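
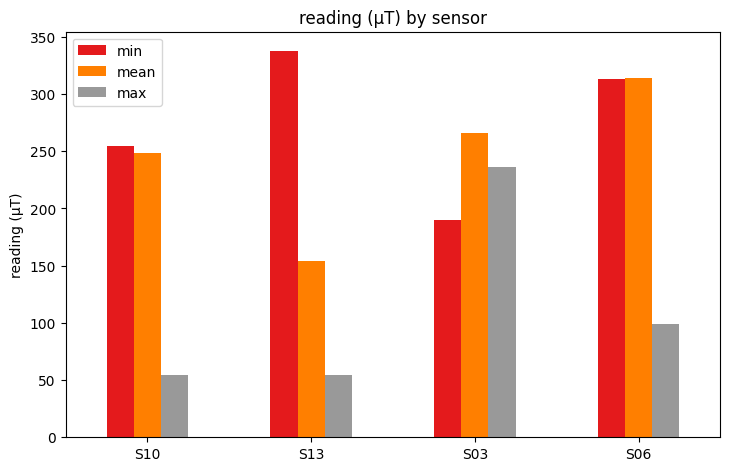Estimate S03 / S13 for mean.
S03 ≈ 250, S13 ≈ 150; 250/150 ≈ 1.67.

≈ 1.67×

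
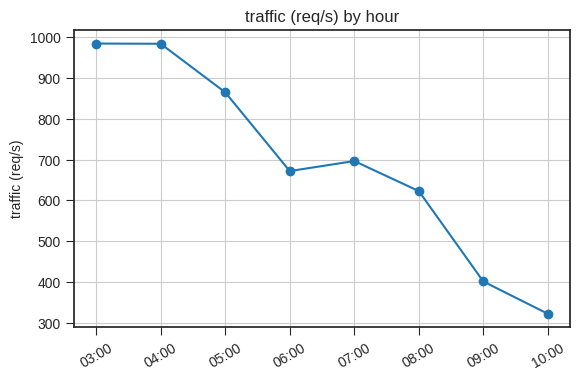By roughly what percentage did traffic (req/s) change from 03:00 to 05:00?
03:00 ≈ 1000, 05:00 ≈ 900; (900 − 1000) / 1000 ≈ -10%.

≈ -10%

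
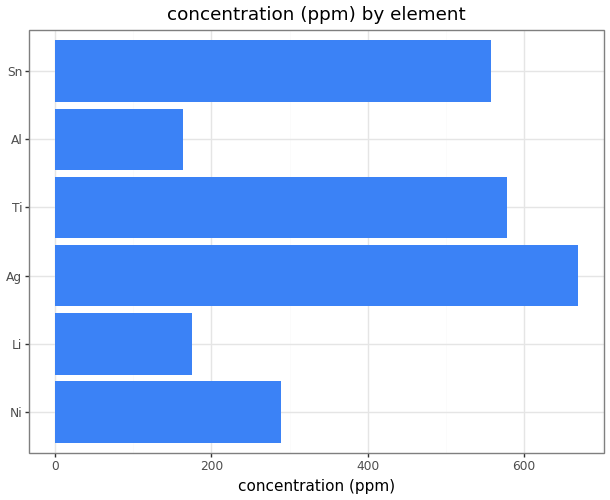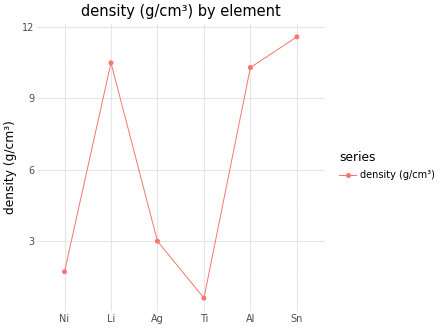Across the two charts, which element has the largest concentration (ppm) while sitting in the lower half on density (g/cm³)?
Ag

Chart 2 median density (g/cm³) ≈ 6; below-median elements: Ni, Ag, Ti. Among those, Ag has the highest concentration (ppm) (≈ 700).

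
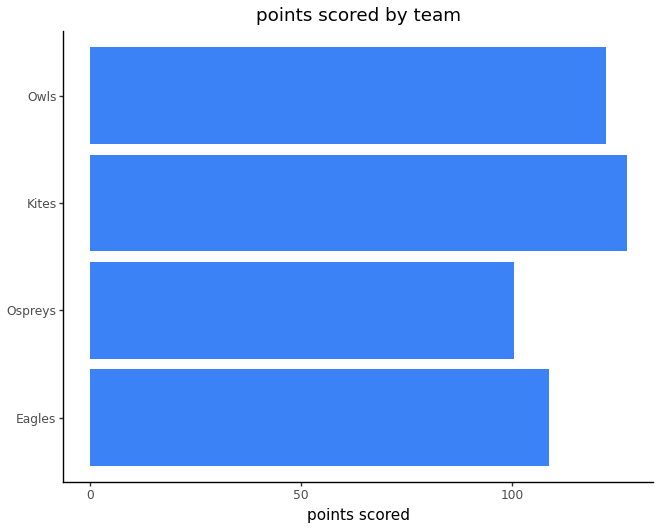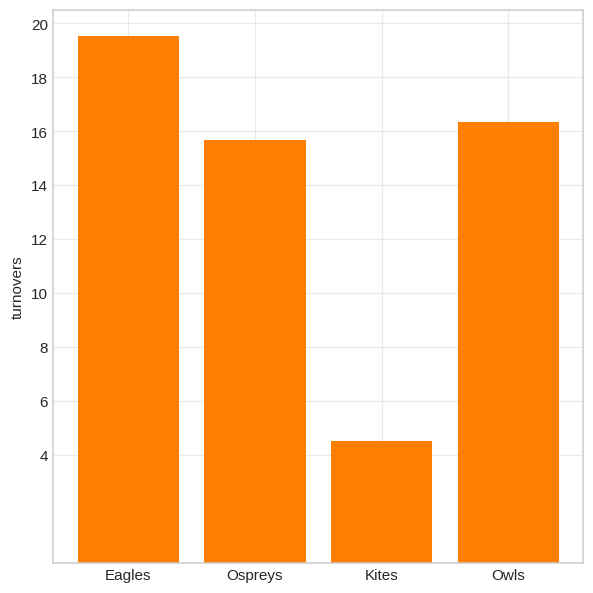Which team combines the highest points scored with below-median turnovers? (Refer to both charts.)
Kites

Chart 2 median turnovers ≈ 16; below-median teams: Ospreys, Kites. Among those, Kites has the highest points scored (≈ 120).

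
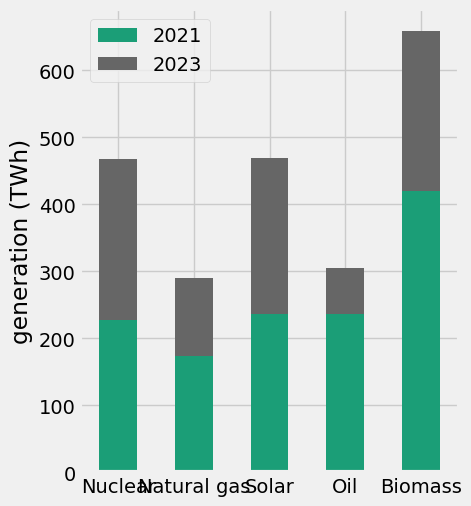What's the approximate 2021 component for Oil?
≈ 200

2021 top ≈ 200, bottom ≈ 0; segment ≈ 200.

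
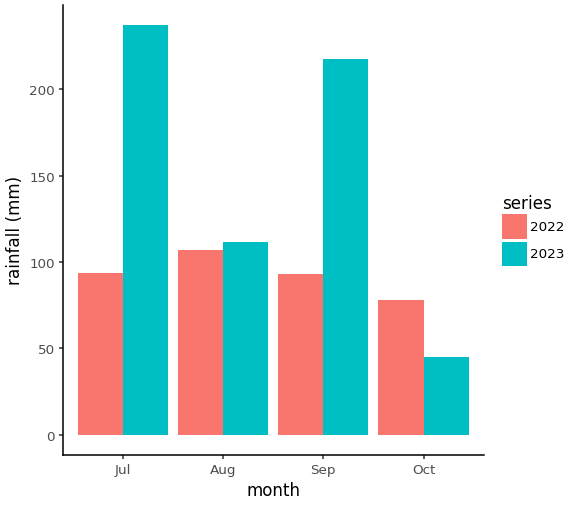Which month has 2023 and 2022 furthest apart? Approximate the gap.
Jul: 2023 ≈ 240, 2022 ≈ 100 → gap ≈ 140. Next-largest (Sep) is only ≈ 120.

Jul, ≈ 140 mm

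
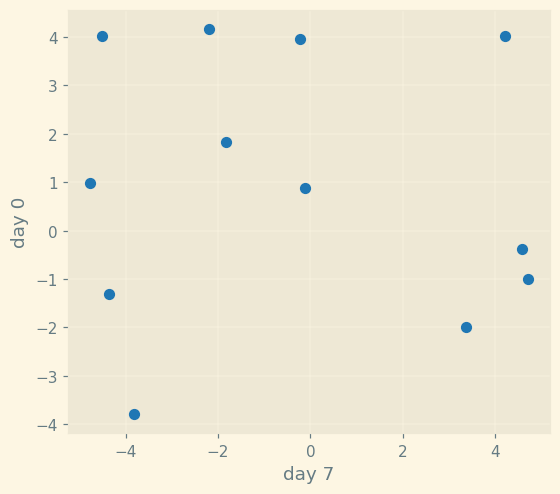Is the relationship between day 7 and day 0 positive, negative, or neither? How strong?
Points are roughly uncorrelated; weak (|r| ≈ 0.1).

no clear correlation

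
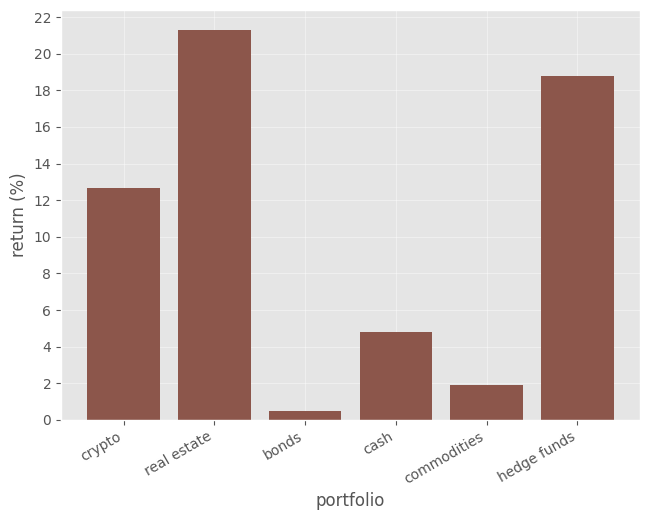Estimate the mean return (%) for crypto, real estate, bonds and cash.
(12 + 22 + 0 + 4) / 4 ≈ 10.

≈ 10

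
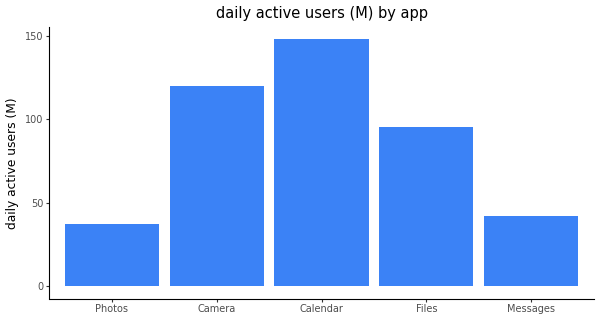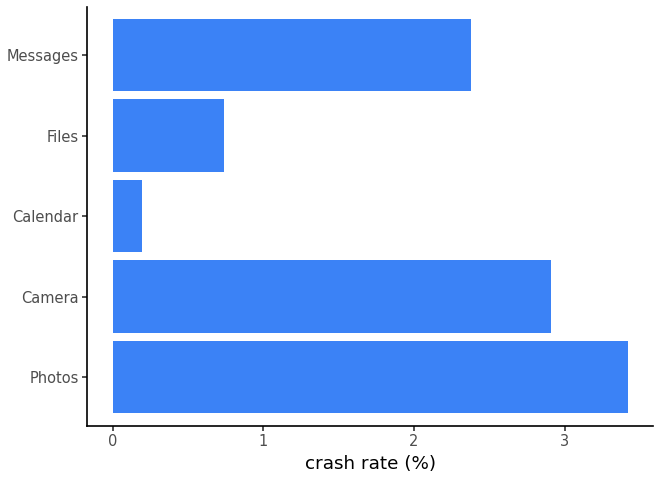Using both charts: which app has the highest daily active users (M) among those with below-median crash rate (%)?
Calendar

Chart 2 median crash rate (%) ≈ 2.5; below-median apps: Calendar, Files. Among those, Calendar has the highest daily active users (M) (≈ 140).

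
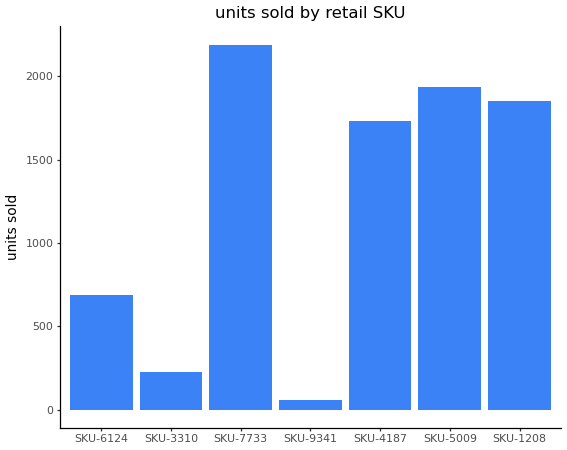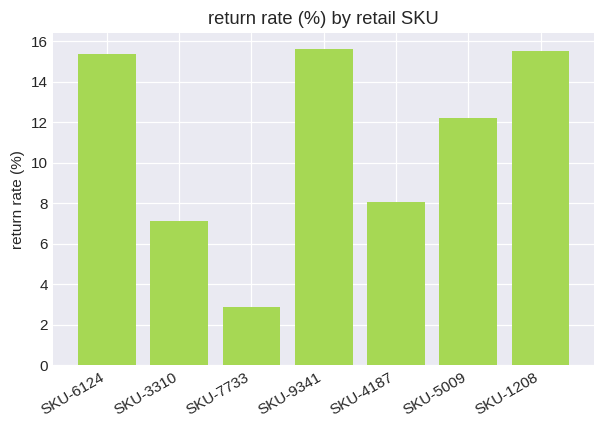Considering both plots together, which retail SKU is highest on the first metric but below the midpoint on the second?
SKU-7733

Chart 2 median return rate (%) ≈ 12; below-median retail SKUs: SKU-3310, SKU-7733, SKU-4187. Among those, SKU-7733 has the highest units sold (≈ 2000).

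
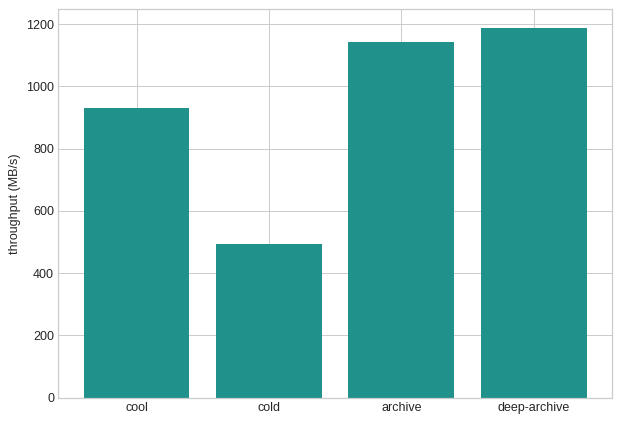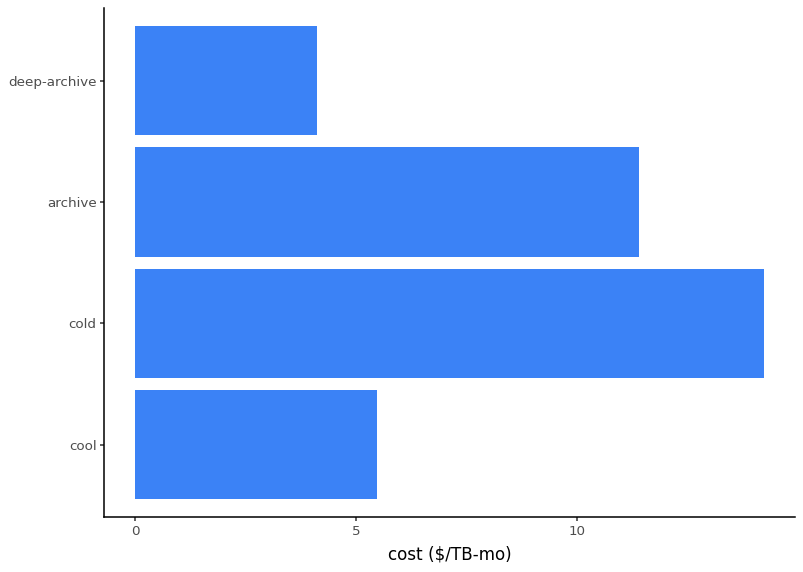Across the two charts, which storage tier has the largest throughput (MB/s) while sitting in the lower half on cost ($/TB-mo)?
deep-archive

Chart 2 median cost ($/TB-mo) ≈ 8; below-median storage tiers: cool, deep-archive. Among those, deep-archive has the highest throughput (MB/s) (≈ 1200).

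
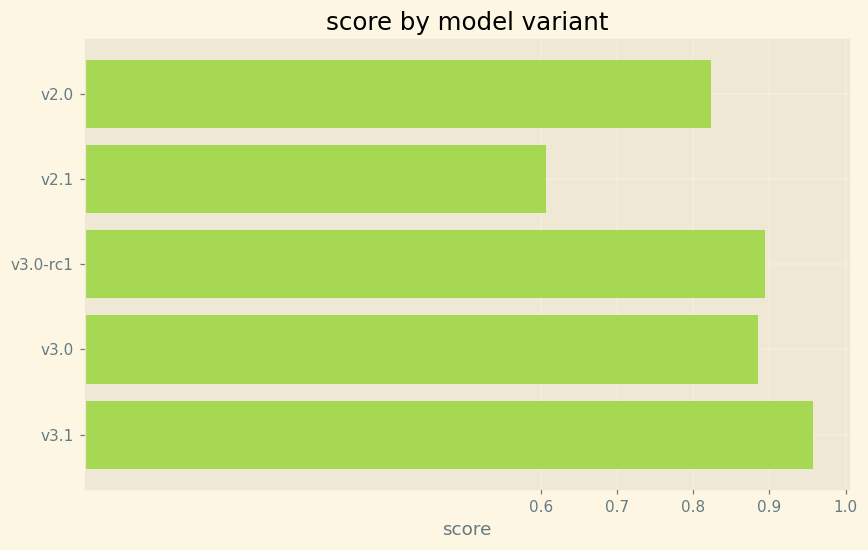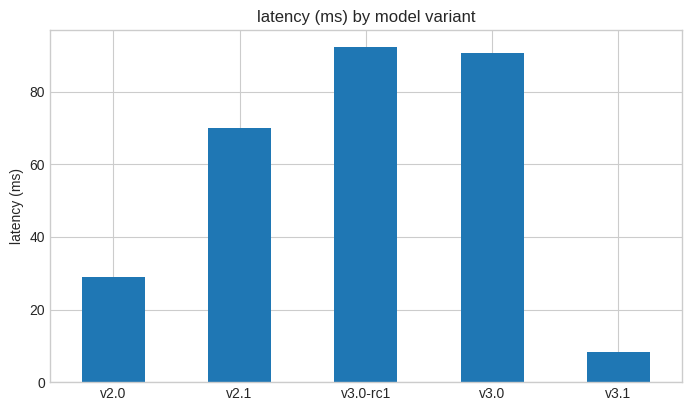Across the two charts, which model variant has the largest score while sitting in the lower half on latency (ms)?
Chart 2 median latency (ms) ≈ 70; below-median model variants: v2.0, v3.1. Among those, v3.1 has the highest score (≈ 1).

v3.1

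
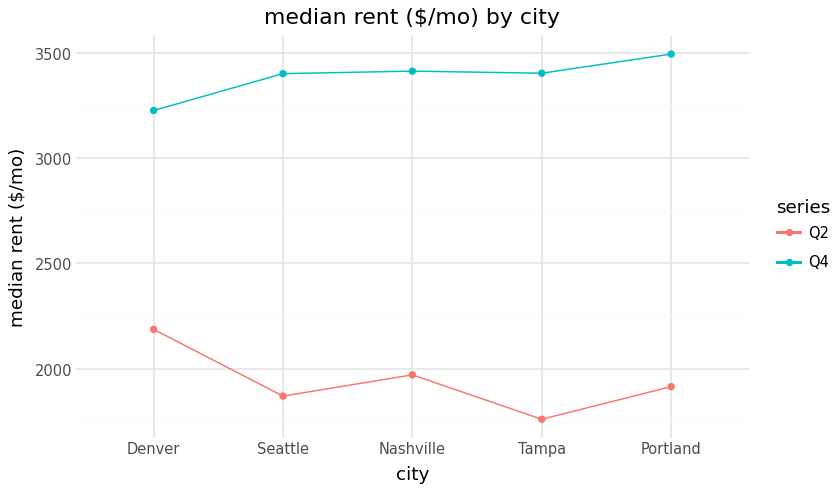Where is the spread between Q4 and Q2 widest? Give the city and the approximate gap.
Tampa: Q4 ≈ 3400, Q2 ≈ 1800 → gap ≈ 1600. Next-largest (Portland) is only ≈ 1400.

Tampa, ≈ 1600 $/mo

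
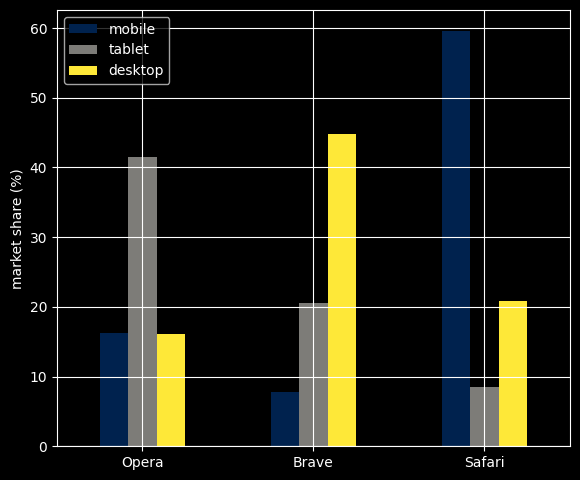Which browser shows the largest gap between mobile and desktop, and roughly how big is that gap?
Safari, ≈ 40 %

Safari: mobile ≈ 60, desktop ≈ 20 → gap ≈ 40. Next-largest (Brave) is only ≈ 35.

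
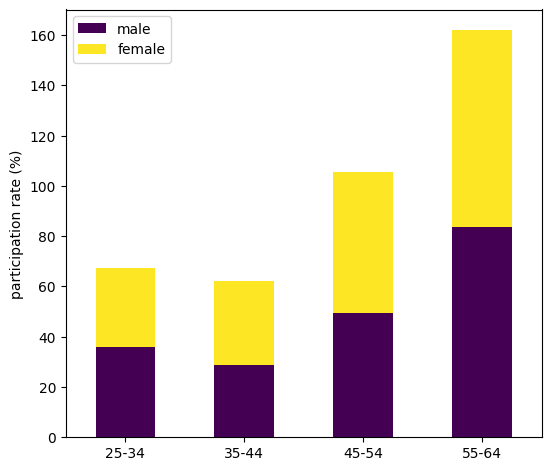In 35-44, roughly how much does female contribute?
female top ≈ 60, bottom ≈ 20; segment ≈ 40.

≈ 40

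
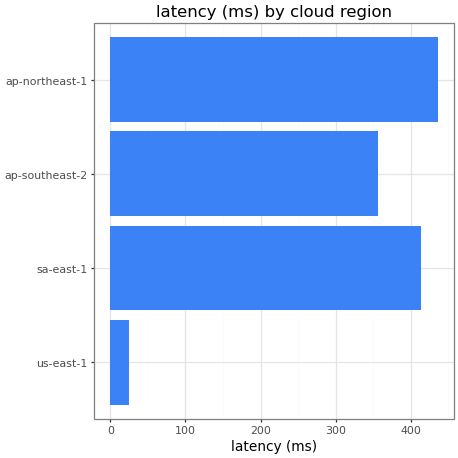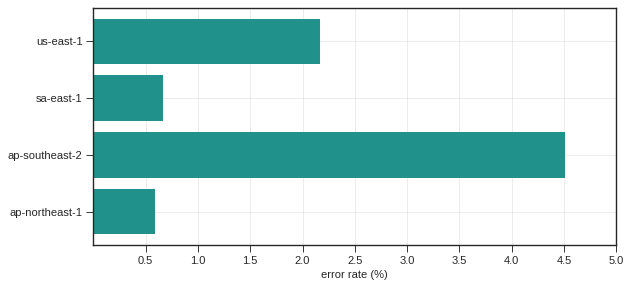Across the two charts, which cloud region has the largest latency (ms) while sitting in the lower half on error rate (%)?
Chart 2 median error rate (%) ≈ 1.5; below-median cloud regions: sa-east-1, ap-northeast-1. Among those, ap-northeast-1 has the highest latency (ms) (≈ 450).

ap-northeast-1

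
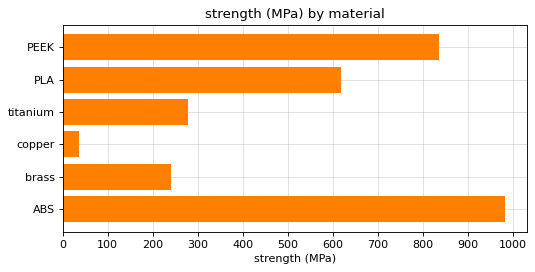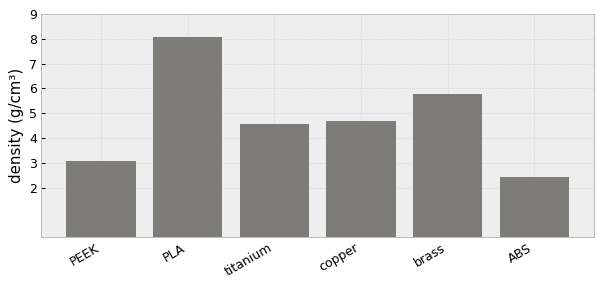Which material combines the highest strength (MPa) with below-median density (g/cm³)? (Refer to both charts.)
ABS

Chart 2 median density (g/cm³) ≈ 5; below-median materials: PEEK, titanium, ABS. Among those, ABS has the highest strength (MPa) (≈ 1000).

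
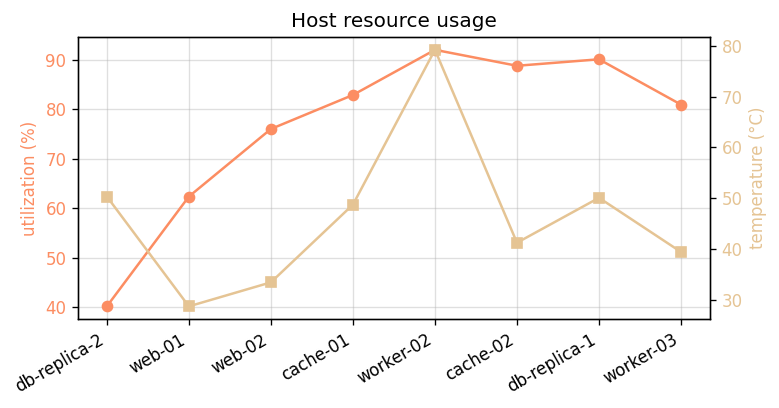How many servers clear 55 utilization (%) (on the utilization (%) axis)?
Above 55: web-01, web-02, cache-01, worker-02, cache-02, db-replica-1, worker-03.

7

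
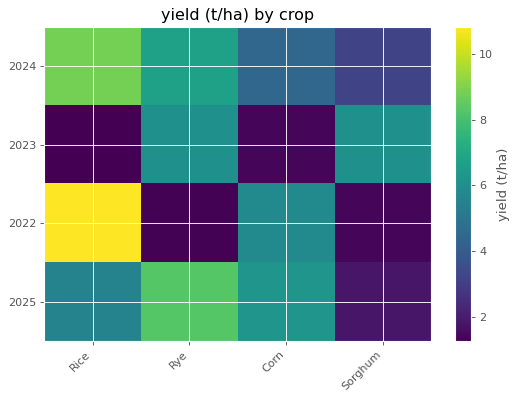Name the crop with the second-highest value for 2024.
Top 3 for 2024: Rice ≈ 9, Rye ≈ 7, Corn ≈ 4.

Rye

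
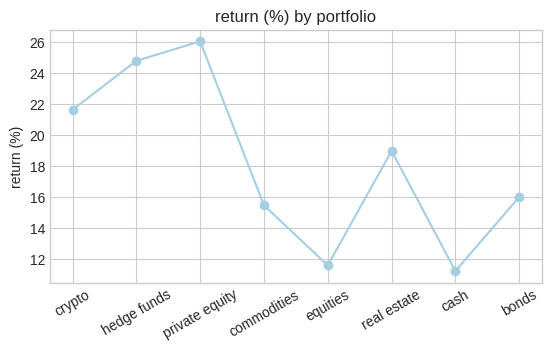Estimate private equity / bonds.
private equity ≈ 26, bonds ≈ 16; 26/16 ≈ 1.62.

≈ 1.62×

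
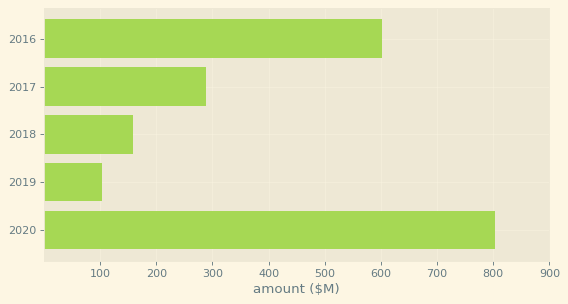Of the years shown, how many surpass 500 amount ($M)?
2

Above 500: 2016, 2020.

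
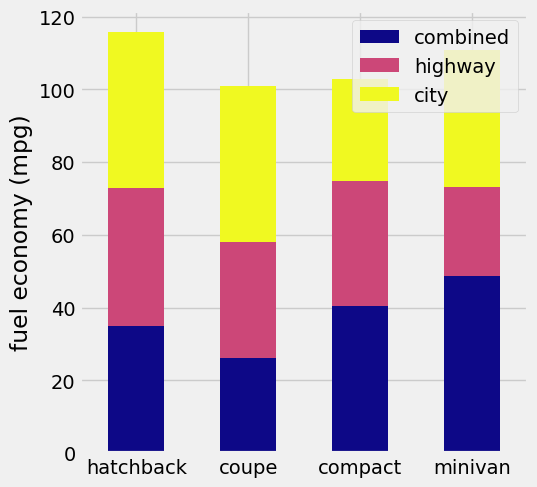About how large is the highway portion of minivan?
≈ 20

highway top ≈ 70, bottom ≈ 50; segment ≈ 20.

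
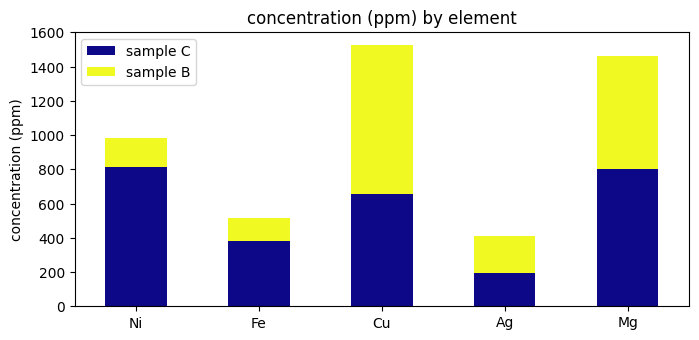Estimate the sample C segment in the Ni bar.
≈ 800

sample C top ≈ 800, bottom ≈ 0; segment ≈ 800.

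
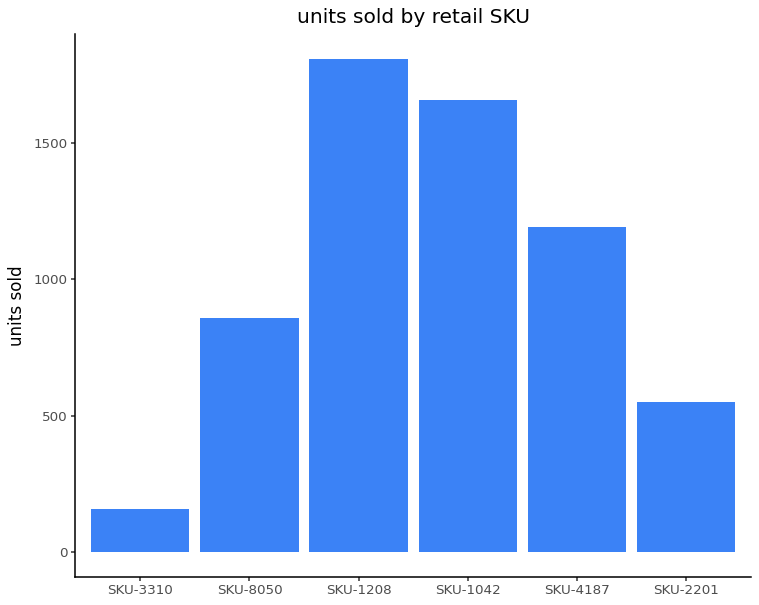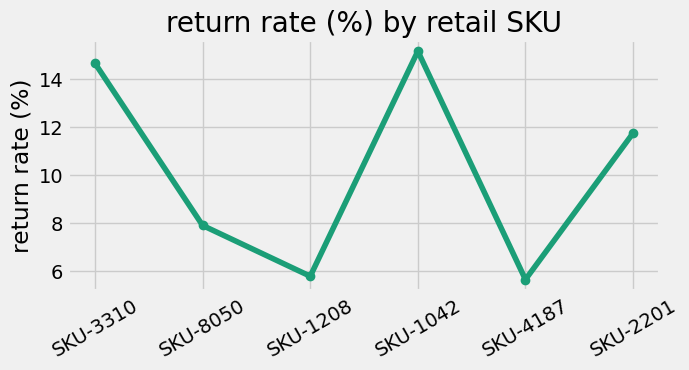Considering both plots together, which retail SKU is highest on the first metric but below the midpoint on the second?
SKU-1208

Chart 2 median return rate (%) ≈ 10; below-median retail SKUs: SKU-8050, SKU-1208, SKU-4187. Among those, SKU-1208 has the highest units sold (≈ 1800).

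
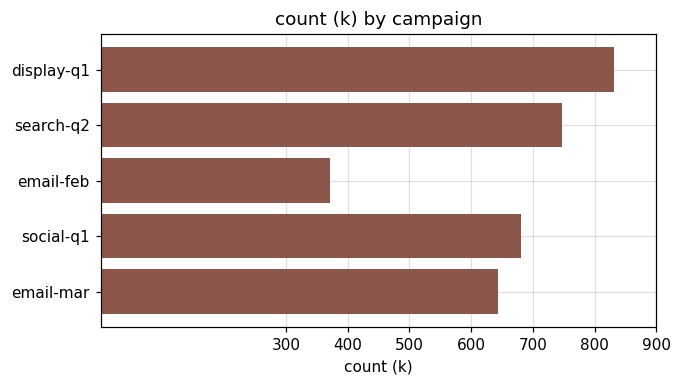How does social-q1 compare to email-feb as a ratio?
≈ 1.75×

social-q1 ≈ 700, email-feb ≈ 400; 700/400 ≈ 1.75.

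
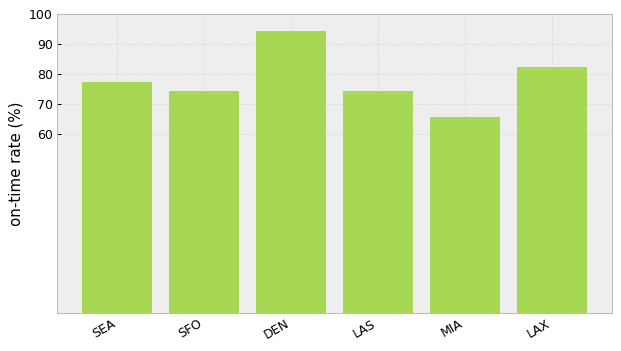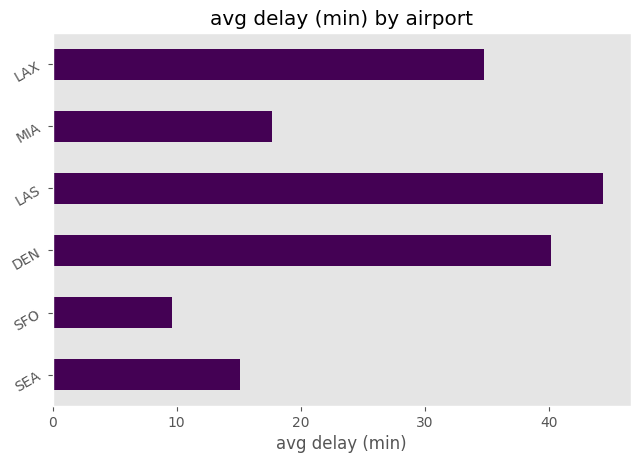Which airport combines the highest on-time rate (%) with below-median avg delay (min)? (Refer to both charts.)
Chart 2 median avg delay (min) ≈ 25; below-median airports: SEA, SFO, MIA. Among those, SEA has the highest on-time rate (%) (≈ 80).

SEA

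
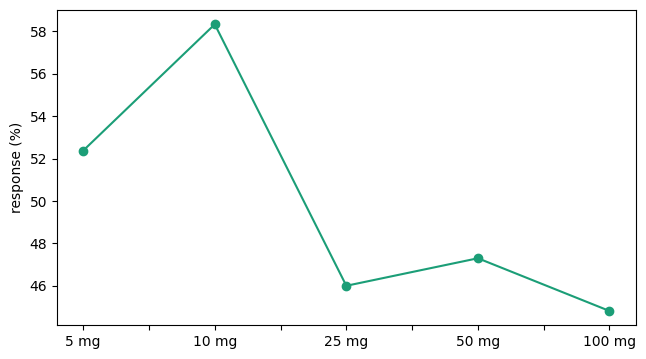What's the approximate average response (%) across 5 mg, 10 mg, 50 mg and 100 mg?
≈ 50

(52 + 58 + 48 + 44) / 4 ≈ 50.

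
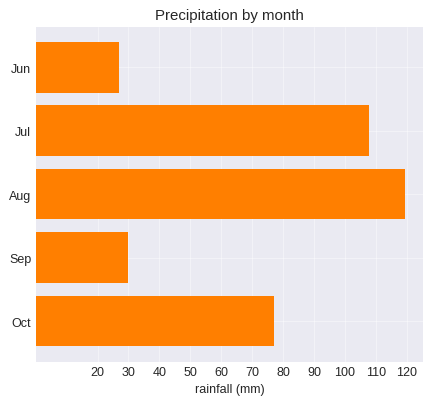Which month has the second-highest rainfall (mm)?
Jul

Top 3: Aug ≈ 120, Jul ≈ 110, Oct ≈ 80.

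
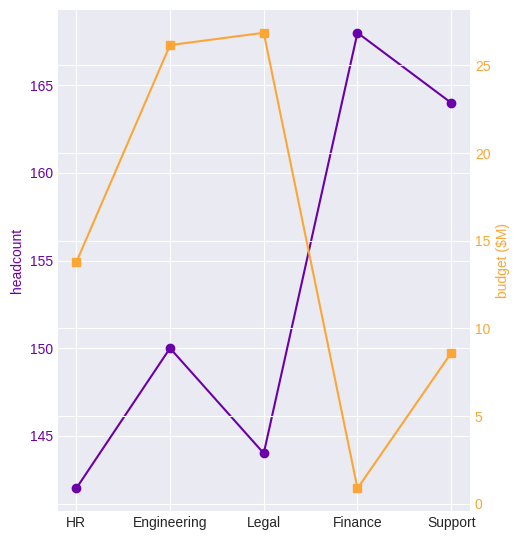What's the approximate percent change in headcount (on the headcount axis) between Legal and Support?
≈ +13.8%

Legal ≈ 145, Support ≈ 165; (165 − 145) / 145 ≈ +13.8%.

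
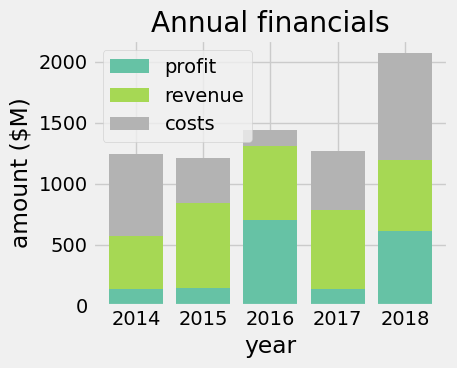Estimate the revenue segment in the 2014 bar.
≈ 400

revenue top ≈ 600, bottom ≈ 200; segment ≈ 400.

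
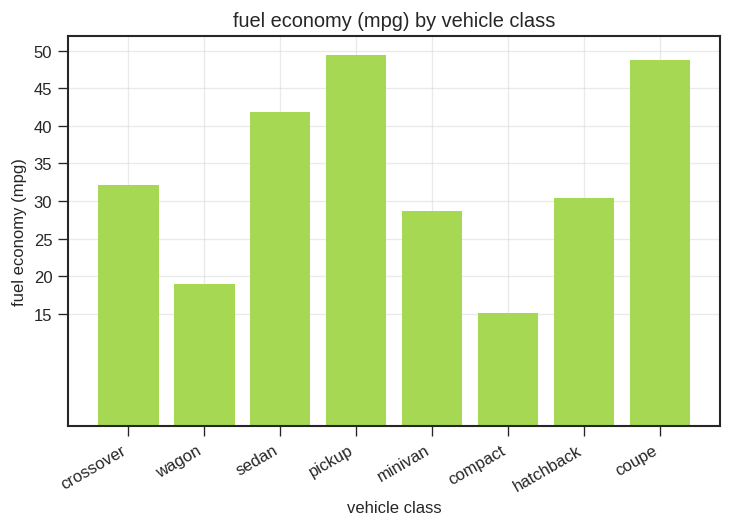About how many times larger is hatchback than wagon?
≈ 1.5×

hatchback ≈ 30, wagon ≈ 20; 30/20 ≈ 1.5.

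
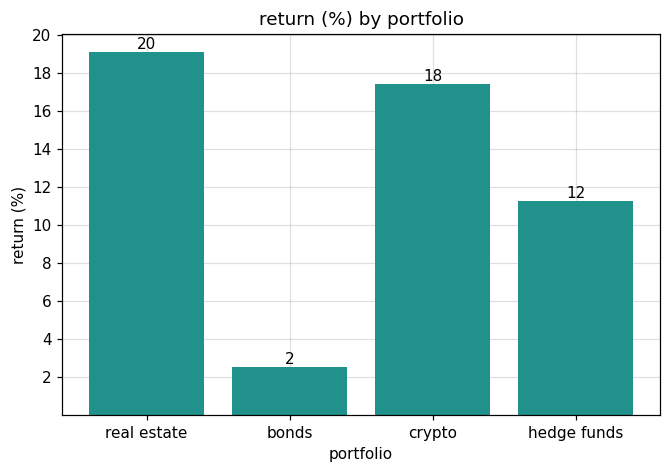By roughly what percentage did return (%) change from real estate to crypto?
real estate ≈ 20, crypto ≈ 18; (18 − 20) / 20 ≈ -10%.

≈ -10%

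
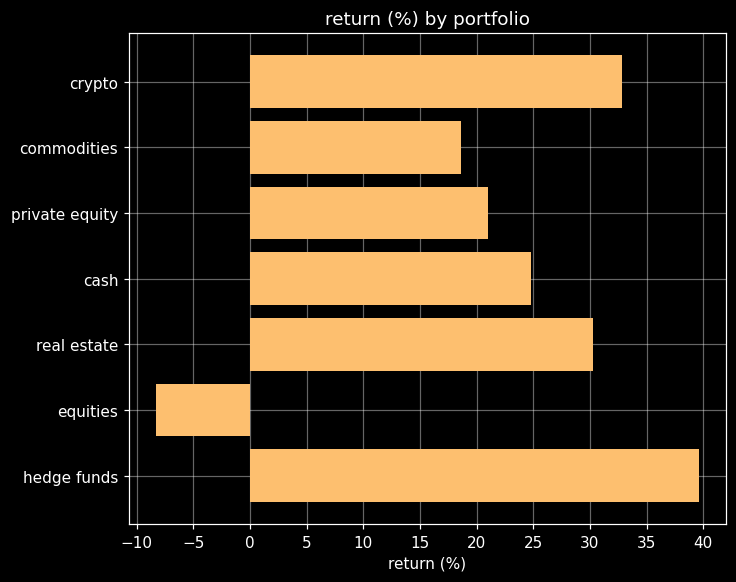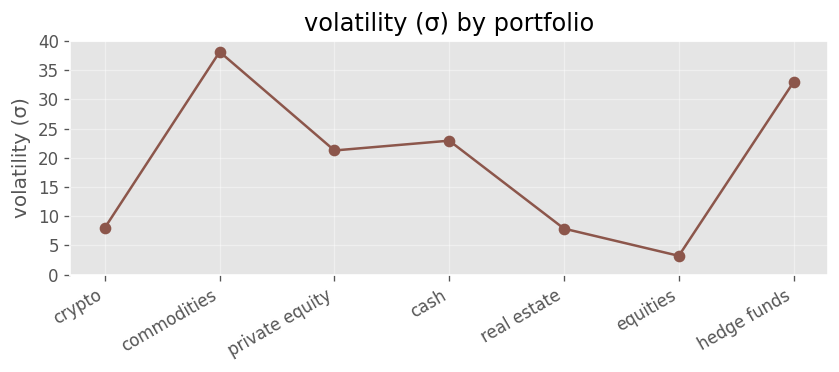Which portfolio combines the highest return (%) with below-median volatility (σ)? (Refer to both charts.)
Chart 2 median volatility (σ) ≈ 20; below-median portfolios: crypto, real estate, equities. Among those, crypto has the highest return (%) (≈ 35).

crypto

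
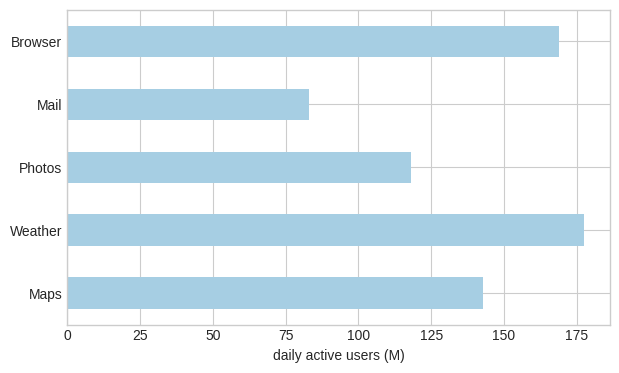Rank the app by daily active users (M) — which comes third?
Top 4: Weather ≈ 180, Browser ≈ 160, Maps ≈ 140, Photos ≈ 120.

Maps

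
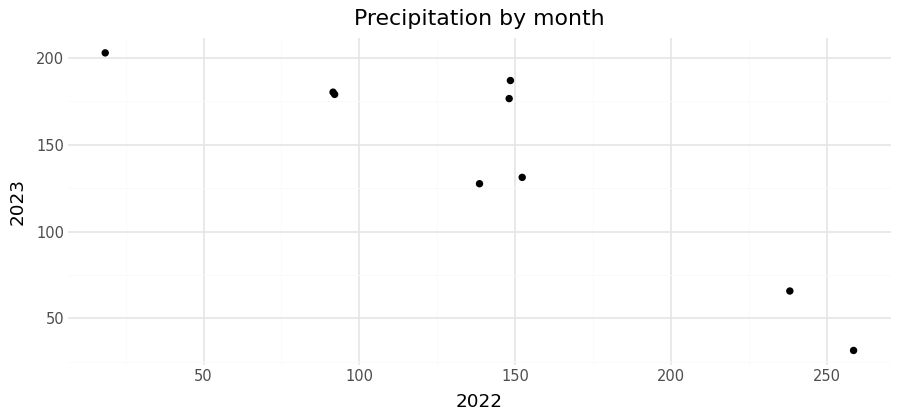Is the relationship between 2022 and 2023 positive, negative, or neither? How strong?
Points are negatively correlated; strong (|r| ≈ 0.9).

negative, strong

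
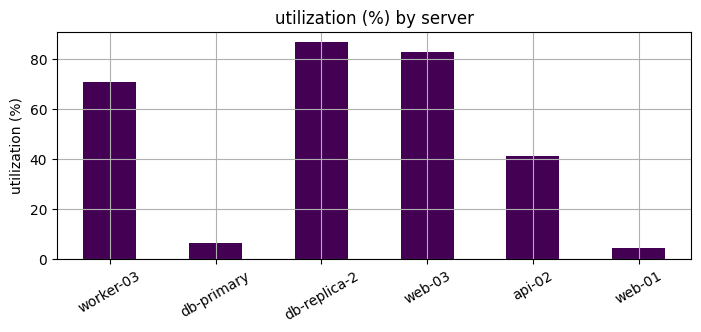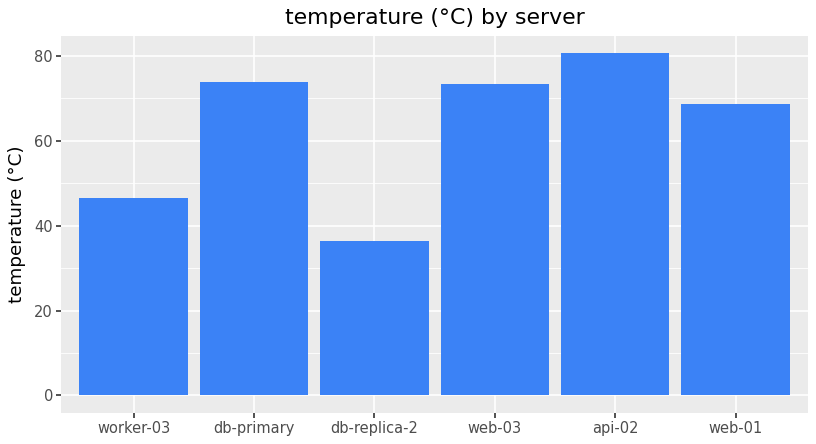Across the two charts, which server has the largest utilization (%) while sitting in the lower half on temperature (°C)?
db-replica-2

Chart 2 median temperature (°C) ≈ 70; below-median servers: worker-03, db-replica-2, web-01. Among those, db-replica-2 has the highest utilization (%) (≈ 90).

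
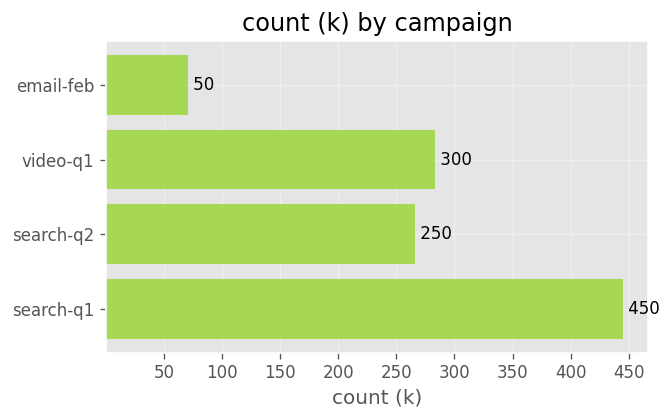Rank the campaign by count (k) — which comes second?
video-q1

Top 3: search-q1 ≈ 450, video-q1 ≈ 300, search-q2 ≈ 250.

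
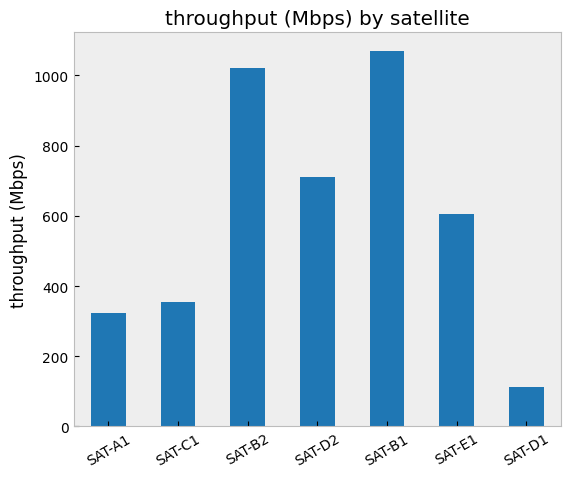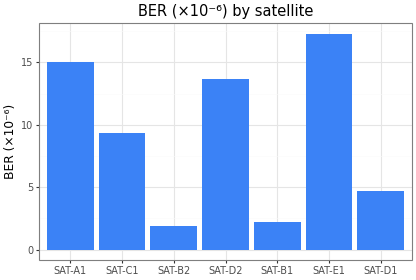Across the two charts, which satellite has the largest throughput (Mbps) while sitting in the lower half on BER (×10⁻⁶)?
Chart 2 median BER (×10⁻⁶) ≈ 10; below-median satellites: SAT-B2, SAT-B1, SAT-D1. Among those, SAT-B1 has the highest throughput (Mbps) (≈ 1100).

SAT-B1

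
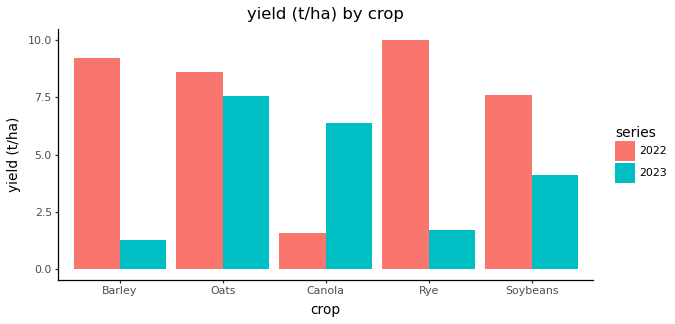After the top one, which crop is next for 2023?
Top 3 for 2023: Oats ≈ 8, Canola ≈ 6, Soybeans ≈ 4.

Canola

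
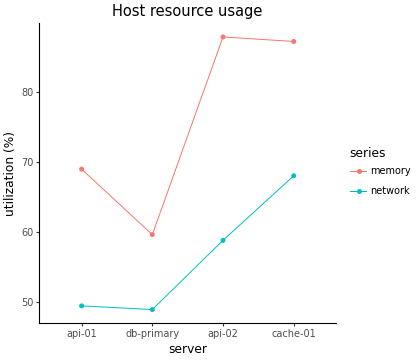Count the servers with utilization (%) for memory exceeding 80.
2

Above 80: api-02, cache-01.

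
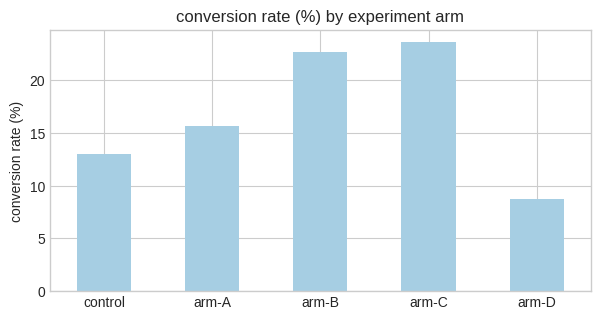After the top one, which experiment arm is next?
Top 3: arm-C ≈ 24, arm-B ≈ 22, arm-A ≈ 16.

arm-B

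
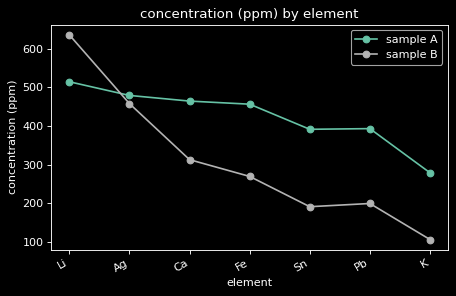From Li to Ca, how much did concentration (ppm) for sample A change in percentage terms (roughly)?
Li ≈ 500, Ca ≈ 450; (450 − 500) / 500 ≈ -10%.

≈ -10%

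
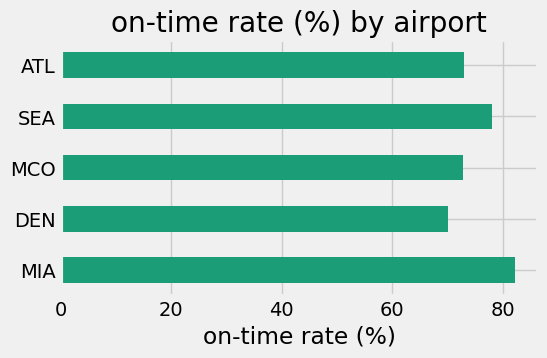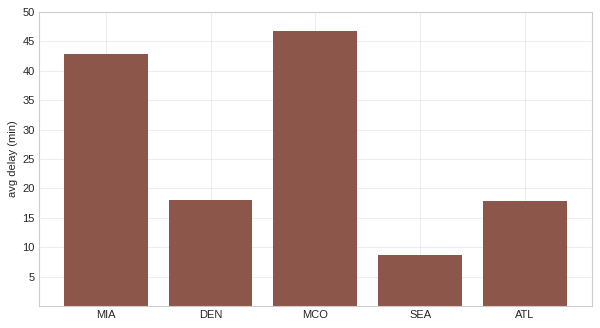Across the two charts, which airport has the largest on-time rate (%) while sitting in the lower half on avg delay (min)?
Chart 2 median avg delay (min) ≈ 20; below-median airports: SEA, ATL. Among those, SEA has the highest on-time rate (%) (≈ 80).

SEA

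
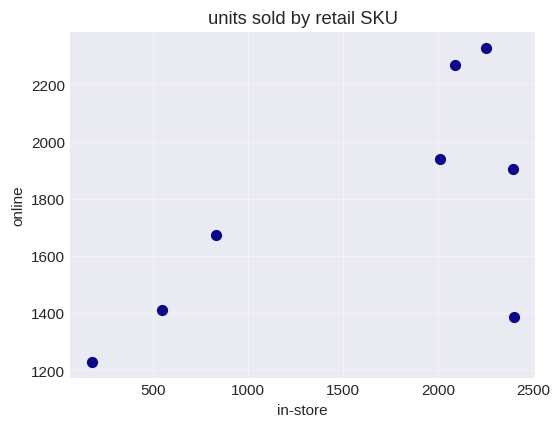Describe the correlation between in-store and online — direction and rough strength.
Points are positively correlated; moderate (|r| ≈ 0.6).

positive, moderate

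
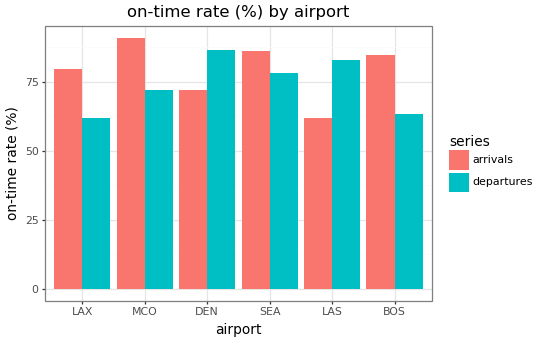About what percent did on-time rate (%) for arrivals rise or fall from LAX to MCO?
≈ +12.5%

LAX ≈ 80, MCO ≈ 90; (90 − 80) / 80 ≈ +12.5%.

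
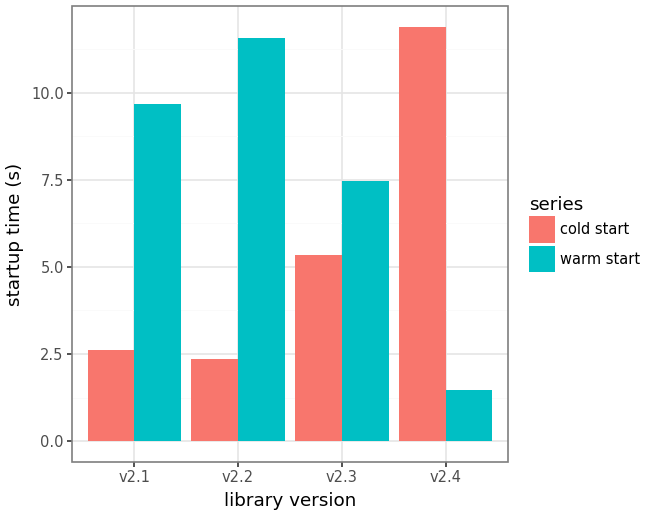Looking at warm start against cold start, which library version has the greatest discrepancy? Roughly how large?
v2.4: warm start ≈ 1, cold start ≈ 12 → gap ≈ 11. Next-largest (v2.2) is only ≈ 10.

v2.4, ≈ 11 s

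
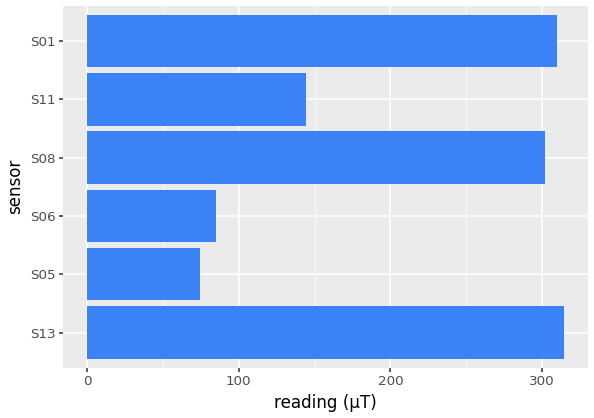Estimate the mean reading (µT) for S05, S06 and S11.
(50 + 100 + 150) / 3 ≈ 100.

≈ 100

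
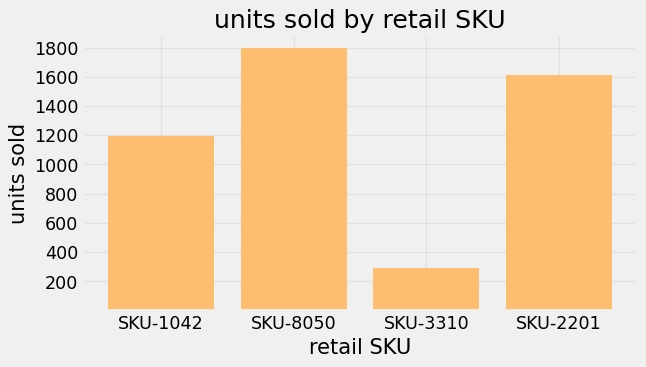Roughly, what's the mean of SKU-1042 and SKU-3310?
≈ 700

(1200 + 200) / 2 ≈ 700.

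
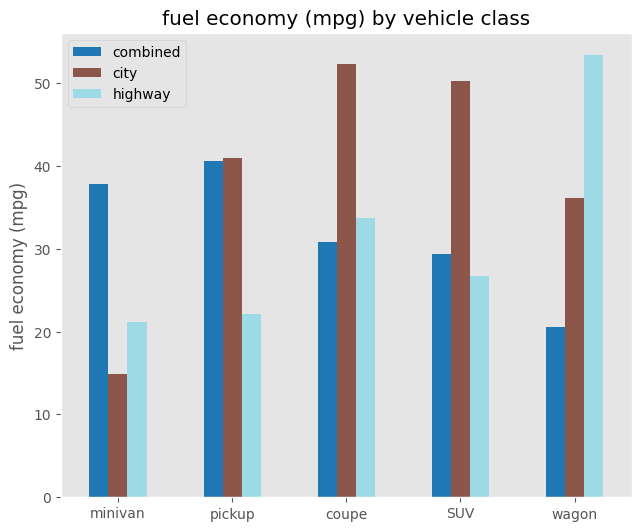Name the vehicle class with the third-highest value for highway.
SUV

Top 4 for highway: wagon ≈ 55, coupe ≈ 35, SUV ≈ 25, pickup ≈ 20.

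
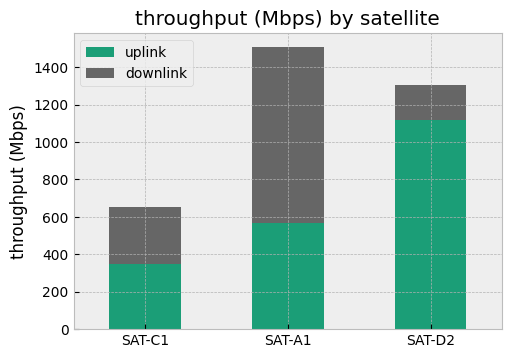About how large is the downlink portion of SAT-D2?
≈ 200

downlink top ≈ 1400, bottom ≈ 1200; segment ≈ 200.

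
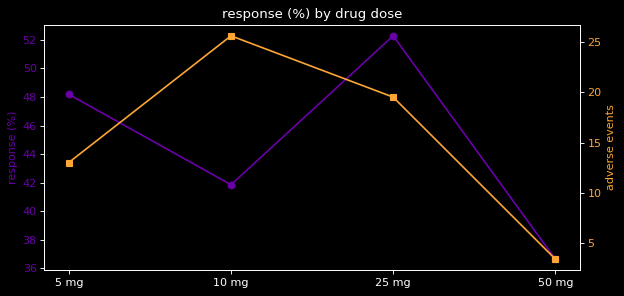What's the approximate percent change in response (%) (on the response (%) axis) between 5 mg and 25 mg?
5 mg ≈ 48, 25 mg ≈ 52; (52 − 48) / 48 ≈ +8.3%.

≈ +8.3%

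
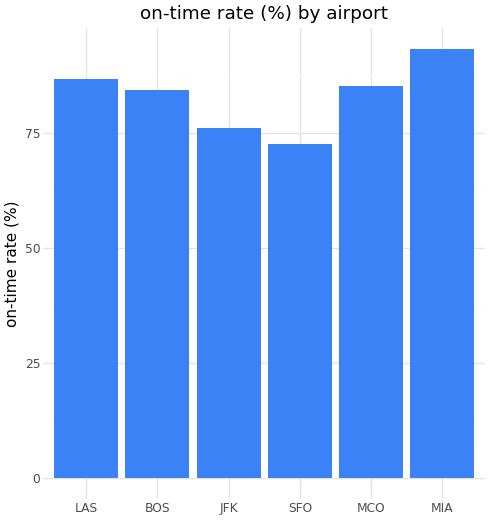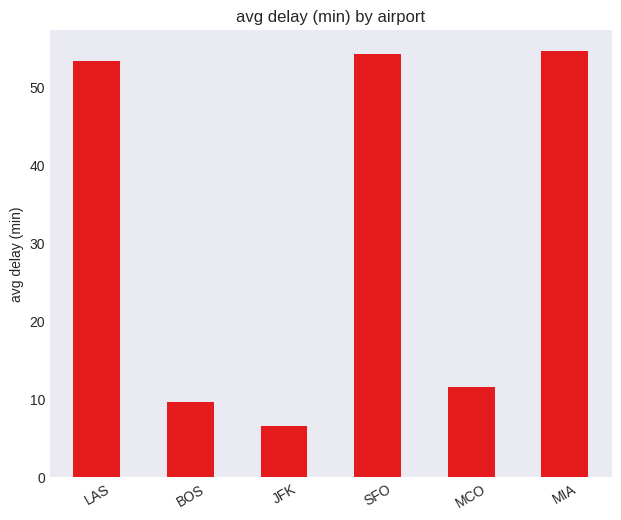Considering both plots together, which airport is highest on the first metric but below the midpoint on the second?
Chart 2 median avg delay (min) ≈ 30; below-median airports: BOS, JFK, MCO. Among those, MCO has the highest on-time rate (%) (≈ 90).

MCO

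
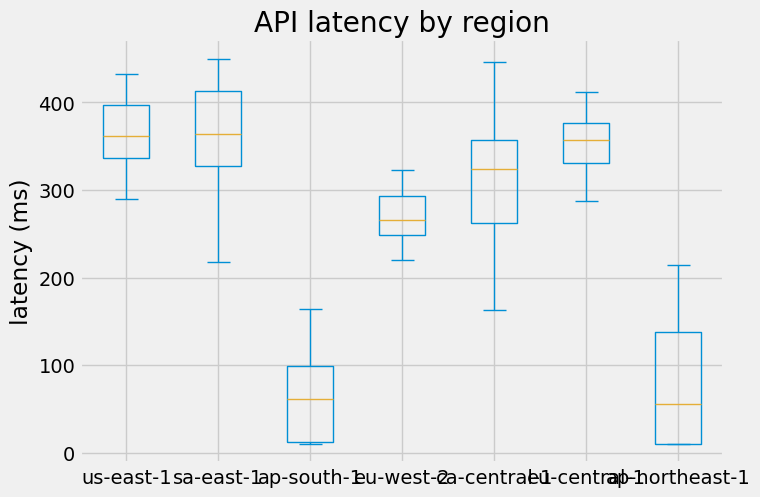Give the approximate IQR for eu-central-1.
Q3 ≈ 400, Q1 ≈ 350; IQR ≈ 50.

≈ 50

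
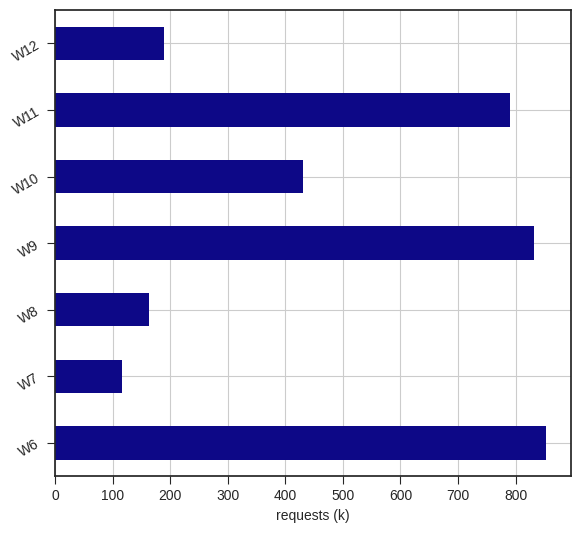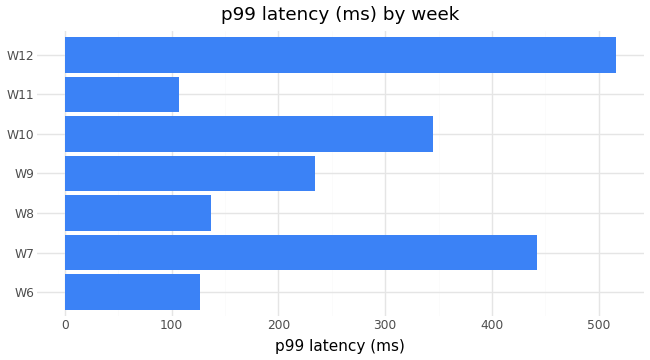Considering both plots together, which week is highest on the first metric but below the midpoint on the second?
W6

Chart 2 median p99 latency (ms) ≈ 250; below-median weeks: W6, W8, W11. Among those, W6 has the highest requests (k) (≈ 900).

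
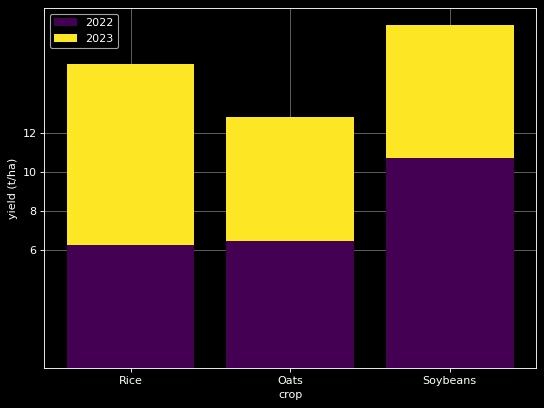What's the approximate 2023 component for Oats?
≈ 6

2023 top ≈ 12, bottom ≈ 6; segment ≈ 6.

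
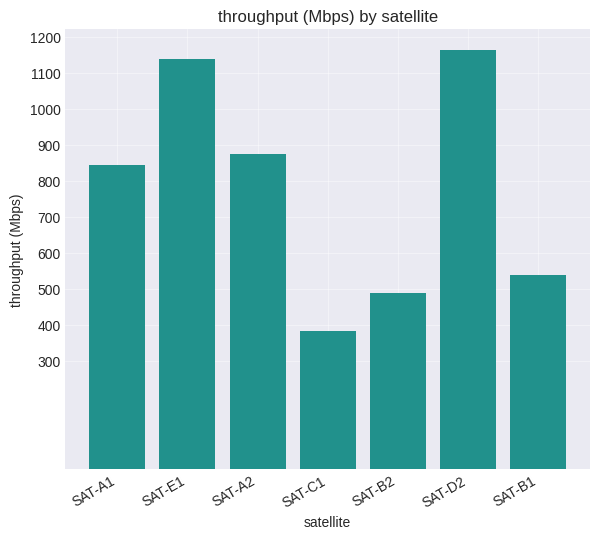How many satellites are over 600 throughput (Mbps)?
4

Above 600: SAT-A1, SAT-E1, SAT-A2, SAT-D2.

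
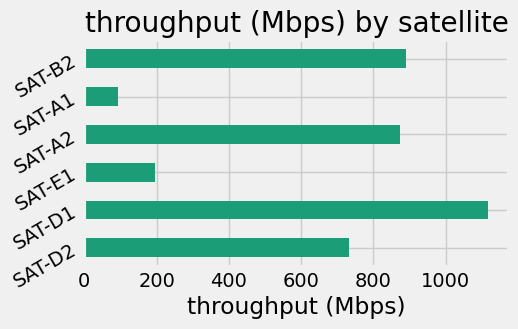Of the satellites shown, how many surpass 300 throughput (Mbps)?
Above 300: SAT-D2, SAT-D1, SAT-A2, SAT-B2.

4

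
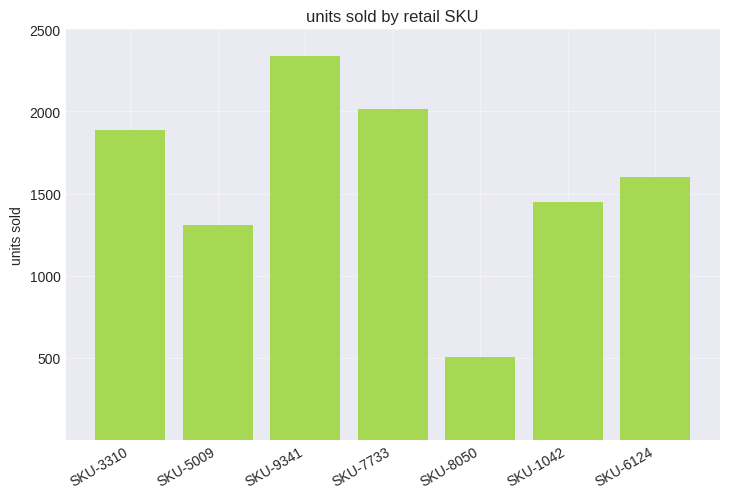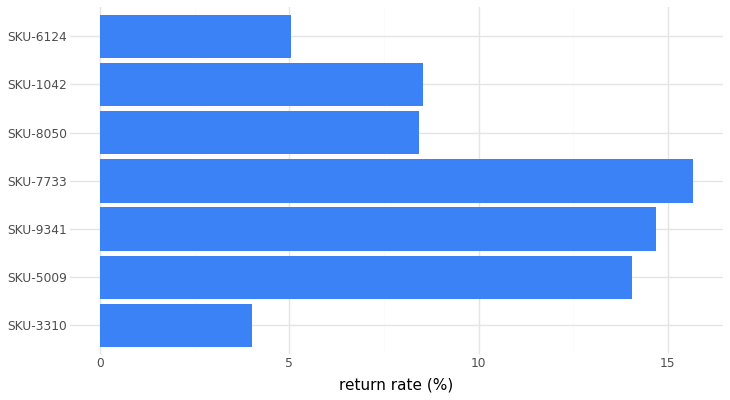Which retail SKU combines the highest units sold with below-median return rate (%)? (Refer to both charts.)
SKU-3310

Chart 2 median return rate (%) ≈ 8; below-median retail SKUs: SKU-3310, SKU-8050, SKU-6124. Among those, SKU-3310 has the highest units sold (≈ 2000).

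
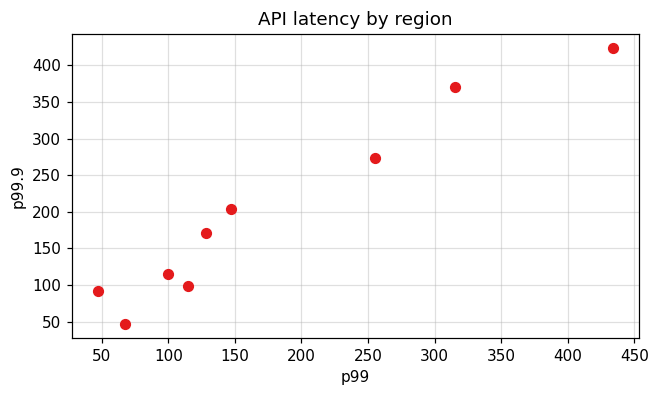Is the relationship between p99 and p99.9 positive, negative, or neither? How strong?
Points are positively correlated; strong (|r| ≈ 1.0).

positive, strong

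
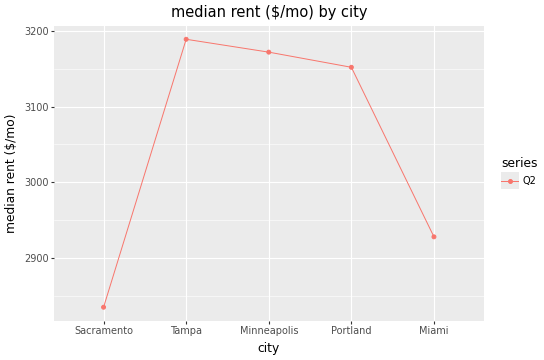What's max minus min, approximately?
≈ 350

Max Tampa ≈ 3200, min Sacramento ≈ 2850; range ≈ 350.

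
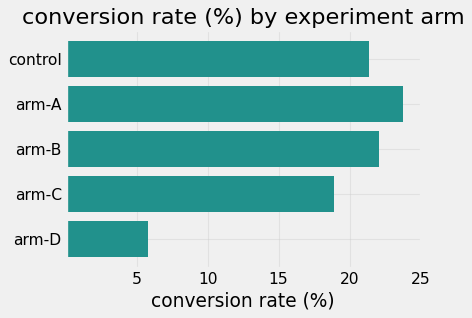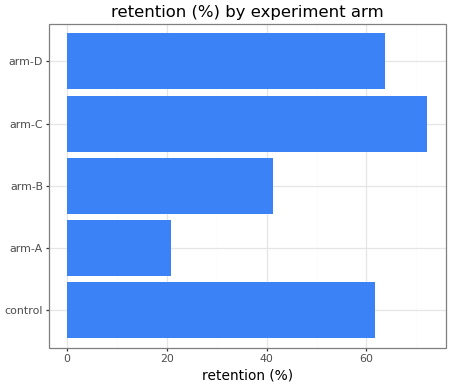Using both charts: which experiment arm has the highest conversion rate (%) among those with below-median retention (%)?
arm-A

Chart 2 median retention (%) ≈ 60; below-median experiment arms: arm-A, arm-B. Among those, arm-A has the highest conversion rate (%) (≈ 25).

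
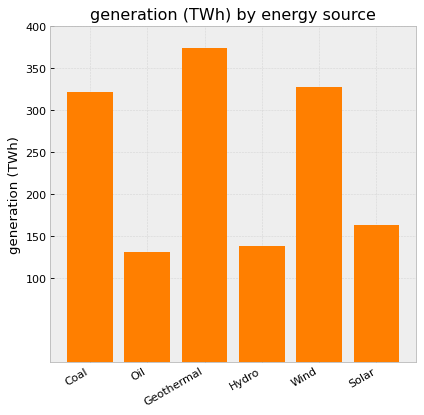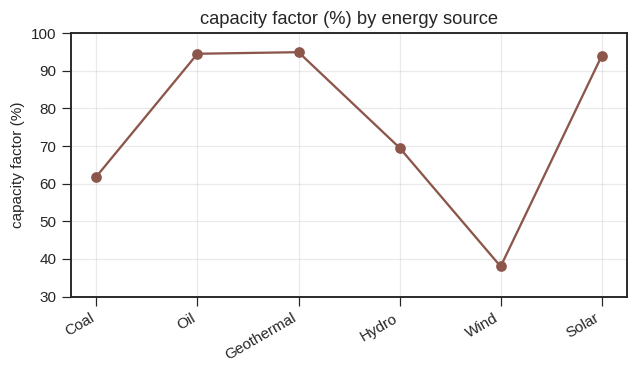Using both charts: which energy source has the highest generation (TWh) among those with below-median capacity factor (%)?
Chart 2 median capacity factor (%) ≈ 80; below-median energy sources: Coal, Hydro, Wind. Among those, Wind has the highest generation (TWh) (≈ 350).

Wind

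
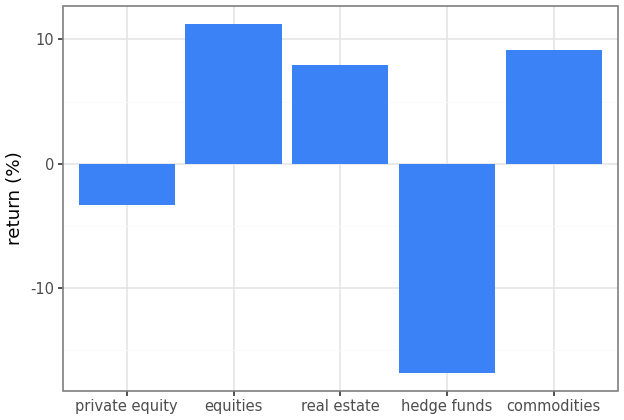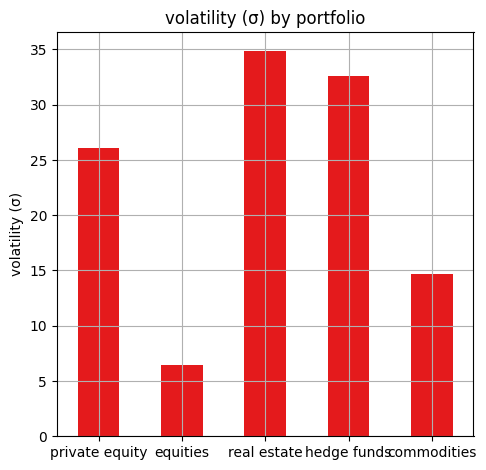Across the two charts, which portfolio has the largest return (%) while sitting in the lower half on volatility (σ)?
Chart 2 median volatility (σ) ≈ 25; below-median portfolios: equities, commodities. Among those, equities has the highest return (%) (≈ 12).

equities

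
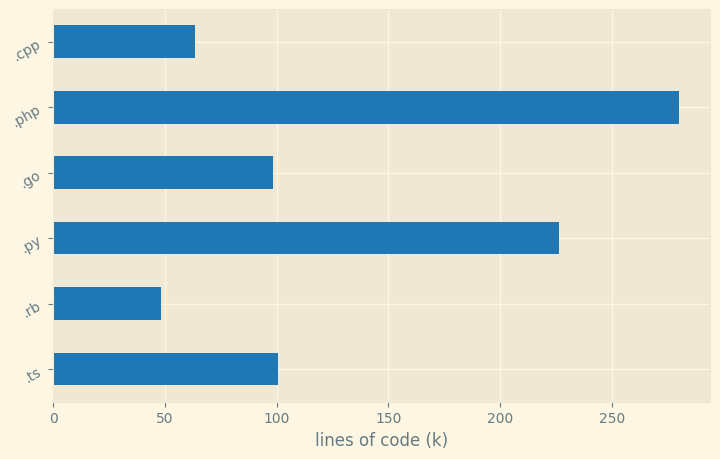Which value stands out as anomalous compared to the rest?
.php

.php ≈ 275; the rest sit between ≈ 50 and ≈ 225.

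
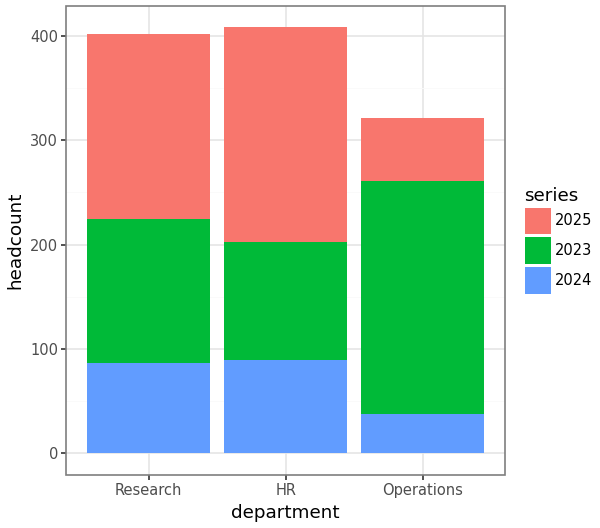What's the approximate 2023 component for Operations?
≈ 200

2023 top ≈ 250, bottom ≈ 50; segment ≈ 200.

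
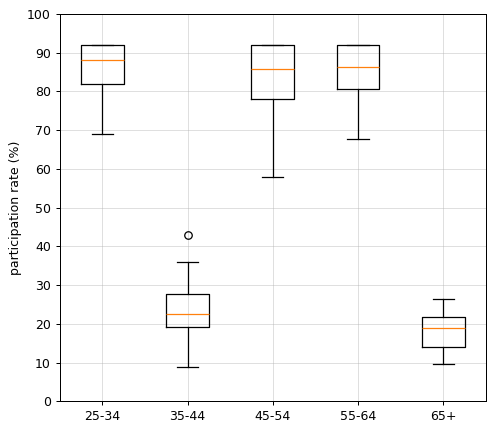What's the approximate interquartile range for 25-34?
Q3 ≈ 90, Q1 ≈ 80; IQR ≈ 10.

≈ 10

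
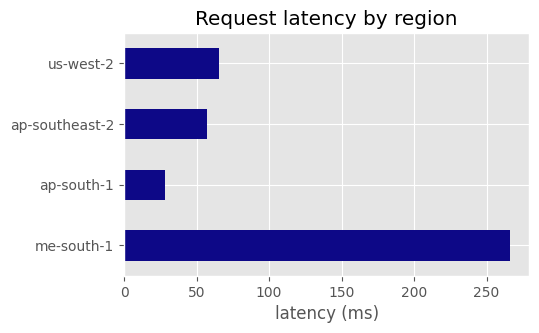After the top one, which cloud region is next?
us-west-2

Top 3: me-south-1 ≈ 275, us-west-2 ≈ 75, ap-southeast-2 ≈ 50.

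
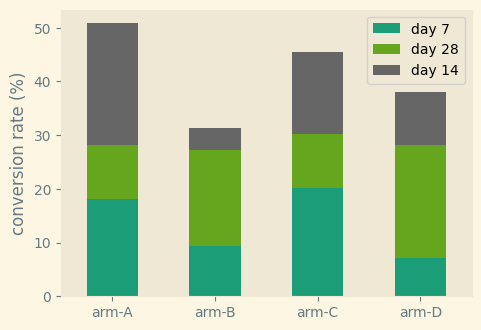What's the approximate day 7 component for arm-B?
day 7 top ≈ 10, bottom ≈ 0; segment ≈ 10.

≈ 10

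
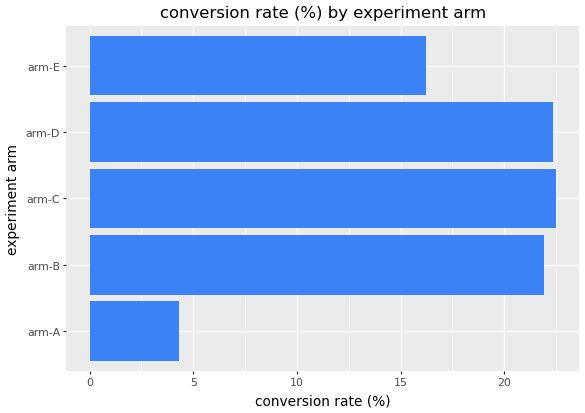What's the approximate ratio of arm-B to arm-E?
arm-B ≈ 22, arm-E ≈ 16; 22/16 ≈ 1.38.

≈ 1.38×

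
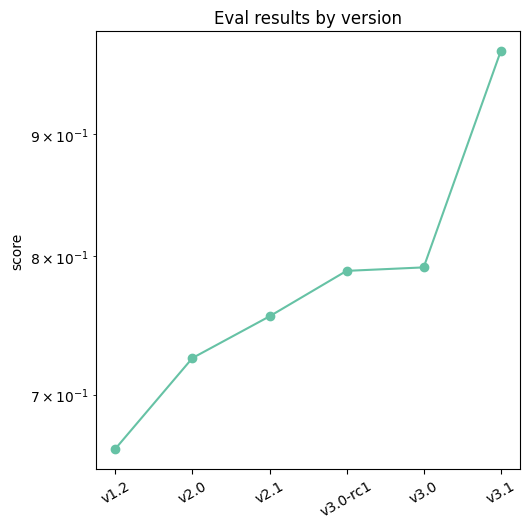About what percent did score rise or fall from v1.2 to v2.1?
≈ +15.4%

v1.2 ≈ 0.65, v2.1 ≈ 0.75; (0.75 − 0.65) / 0.65 ≈ +15.4%.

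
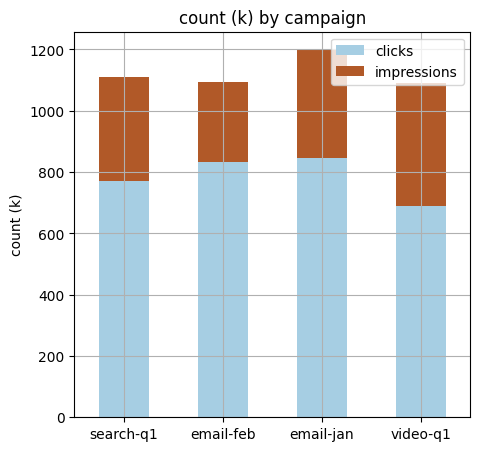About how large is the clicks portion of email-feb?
clicks top ≈ 800, bottom ≈ 0; segment ≈ 800.

≈ 800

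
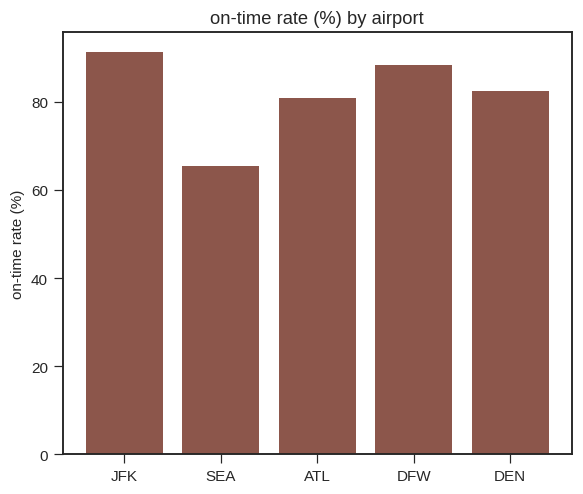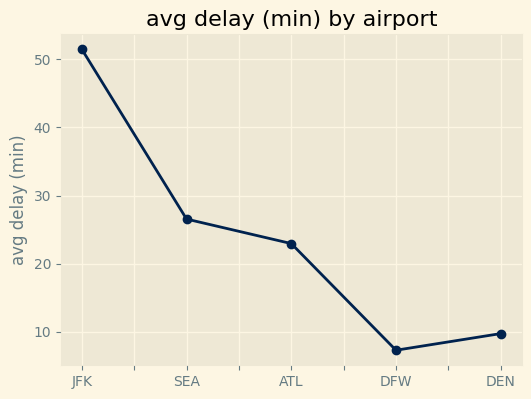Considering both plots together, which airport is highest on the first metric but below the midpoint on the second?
Chart 2 median avg delay (min) ≈ 25; below-median airports: DFW, DEN. Among those, DFW has the highest on-time rate (%) (≈ 90).

DFW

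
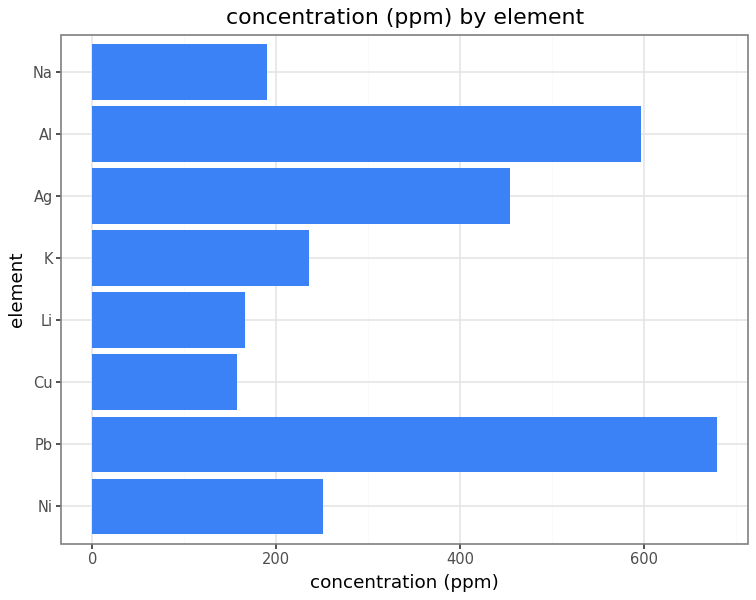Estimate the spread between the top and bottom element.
Max Pb ≈ 700, min Cu ≈ 200; range ≈ 500.

≈ 500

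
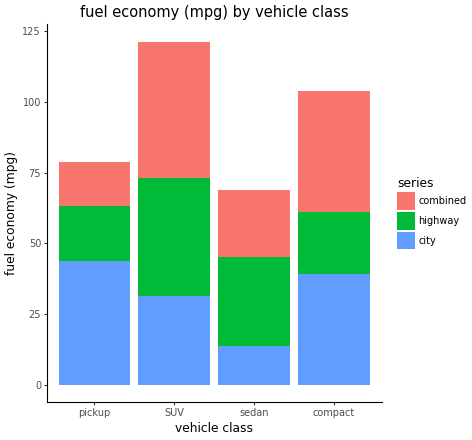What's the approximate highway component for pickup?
≈ 20

highway top ≈ 60, bottom ≈ 40; segment ≈ 20.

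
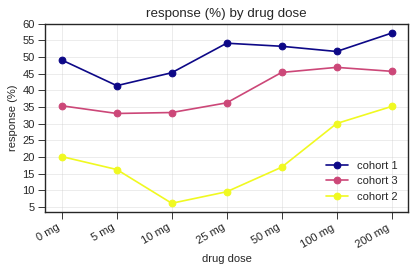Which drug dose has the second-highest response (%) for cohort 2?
Top 3 for cohort 2: 200 mg ≈ 35, 100 mg ≈ 30, 0 mg ≈ 20.

100 mg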